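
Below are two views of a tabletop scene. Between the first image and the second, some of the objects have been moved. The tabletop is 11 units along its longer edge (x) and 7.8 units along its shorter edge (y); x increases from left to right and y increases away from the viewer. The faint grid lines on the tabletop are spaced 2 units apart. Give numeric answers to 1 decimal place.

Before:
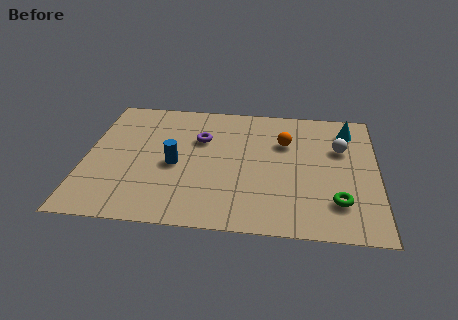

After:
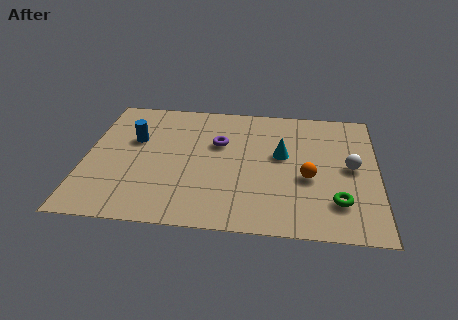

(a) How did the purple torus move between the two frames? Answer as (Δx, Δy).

(0.7, -0.2)

From the two frames, the purple torus sits at roughly (4.3, 5.2) before and (5.0, 5.0) after.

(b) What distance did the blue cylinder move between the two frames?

2.1

The blue cylinder moved from about (3.4, 3.5) to (1.8, 4.9), a distance of √(1.6² + 1.4²) ≈ 2.1.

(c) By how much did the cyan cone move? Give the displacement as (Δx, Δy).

(-2.5, -1.8)

From the two frames, the cyan cone sits at roughly (9.9, 6.3) before and (7.4, 4.5) after.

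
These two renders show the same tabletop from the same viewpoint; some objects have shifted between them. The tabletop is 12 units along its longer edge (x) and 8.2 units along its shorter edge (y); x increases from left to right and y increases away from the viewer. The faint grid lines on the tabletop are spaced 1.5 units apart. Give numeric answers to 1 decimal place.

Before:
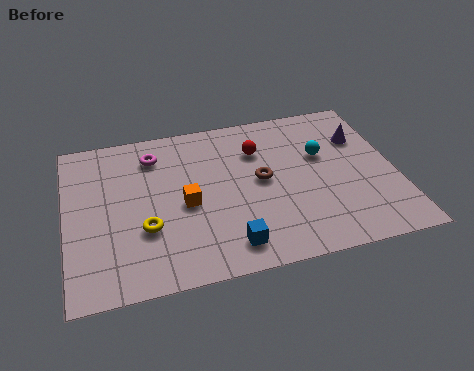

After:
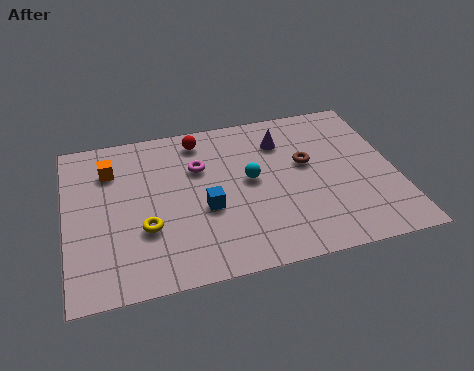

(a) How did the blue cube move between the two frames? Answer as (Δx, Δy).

(-0.7, 2.0)

The blue cube started near (5.7, 1.3) and ended near (5.0, 3.3).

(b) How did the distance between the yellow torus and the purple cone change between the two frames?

-2.4

They were about 8.6 units apart before and 6.2 after — 2.4 units closer together.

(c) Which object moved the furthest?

the orange cube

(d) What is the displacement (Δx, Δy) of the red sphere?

(-2.1, 1.1)

The red sphere was at about (7.1, 5.9) and moved to about (5.0, 7.0).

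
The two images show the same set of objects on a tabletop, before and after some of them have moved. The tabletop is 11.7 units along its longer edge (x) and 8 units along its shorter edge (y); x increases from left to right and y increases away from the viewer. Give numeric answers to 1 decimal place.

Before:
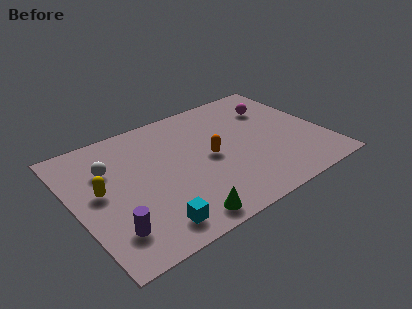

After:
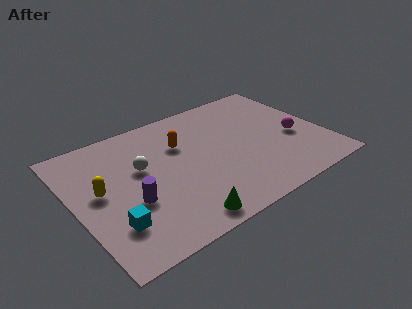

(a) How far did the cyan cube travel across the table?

1.8

The cyan cube was near (3.0, 1.2) before and (1.4, 2.1) after, so it travelled √(1.6² + 0.9²) ≈ 1.8 units.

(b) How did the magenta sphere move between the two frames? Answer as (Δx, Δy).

(0.5, -2.5)

The magenta sphere started near (9.8, 5.8) and ended near (10.3, 3.3).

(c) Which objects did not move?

the yellow capsule and the green cone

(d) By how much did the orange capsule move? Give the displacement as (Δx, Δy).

(-1.1, 1.5)

The orange capsule started near (6.3, 3.9) and ended near (5.2, 5.4).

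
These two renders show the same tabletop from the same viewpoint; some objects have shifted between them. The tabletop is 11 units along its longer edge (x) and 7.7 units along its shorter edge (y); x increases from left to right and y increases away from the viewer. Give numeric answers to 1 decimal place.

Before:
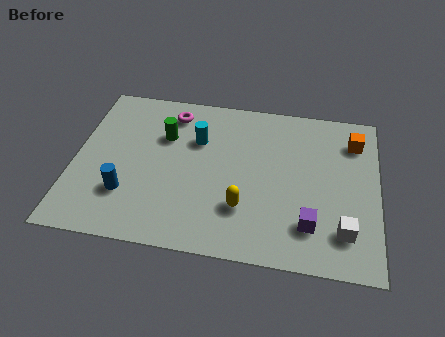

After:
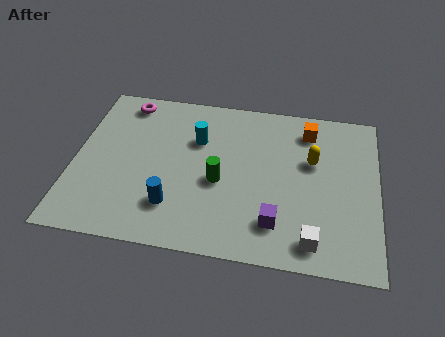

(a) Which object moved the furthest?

the yellow capsule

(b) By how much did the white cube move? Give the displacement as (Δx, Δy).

(-1.1, -0.6)

From the two frames, the white cube sits at roughly (9.8, 1.7) before and (8.7, 1.1) after.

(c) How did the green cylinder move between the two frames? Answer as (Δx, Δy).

(2.1, -1.9)

From the two frames, the green cylinder sits at roughly (3.2, 5.2) before and (5.3, 3.3) after.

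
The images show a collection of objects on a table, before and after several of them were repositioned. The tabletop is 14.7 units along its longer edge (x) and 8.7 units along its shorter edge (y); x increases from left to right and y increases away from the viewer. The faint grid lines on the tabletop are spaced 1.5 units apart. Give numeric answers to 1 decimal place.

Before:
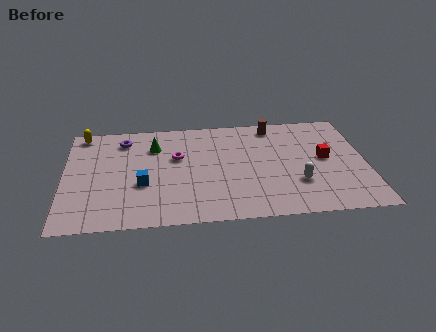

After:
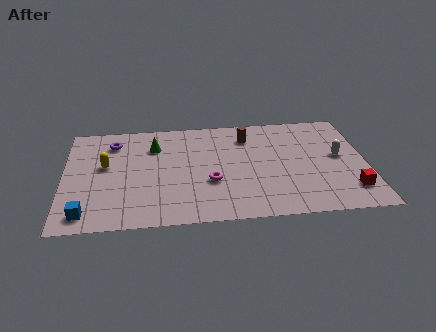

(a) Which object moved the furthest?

the blue cube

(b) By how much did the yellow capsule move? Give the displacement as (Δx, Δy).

(1.1, -2.8)

The yellow capsule started near (0.9, 7.8) and ended near (2.0, 5.0).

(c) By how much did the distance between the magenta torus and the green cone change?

+2.7

They were about 1.5 units apart before and 4.2 after — 2.7 units further apart.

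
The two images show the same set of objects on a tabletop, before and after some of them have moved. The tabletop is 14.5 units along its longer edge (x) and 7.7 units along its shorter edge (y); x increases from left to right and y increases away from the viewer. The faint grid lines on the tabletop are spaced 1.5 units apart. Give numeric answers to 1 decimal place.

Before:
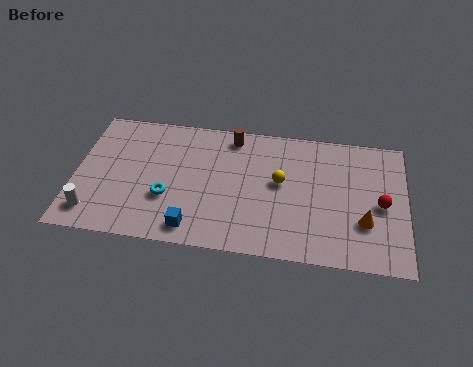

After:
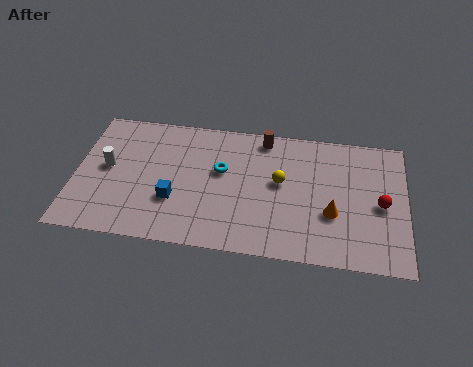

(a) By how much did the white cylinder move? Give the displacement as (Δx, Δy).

(0.5, 2.7)

The white cylinder was at about (0.9, 1.4) and moved to about (1.4, 4.1).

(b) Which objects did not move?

the red sphere and the yellow sphere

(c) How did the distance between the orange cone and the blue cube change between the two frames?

-0.6

They were about 7.5 units apart before and 6.9 after — 0.6 units closer together.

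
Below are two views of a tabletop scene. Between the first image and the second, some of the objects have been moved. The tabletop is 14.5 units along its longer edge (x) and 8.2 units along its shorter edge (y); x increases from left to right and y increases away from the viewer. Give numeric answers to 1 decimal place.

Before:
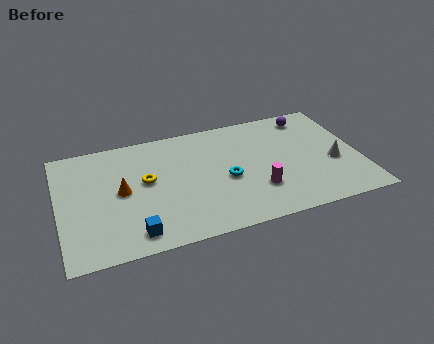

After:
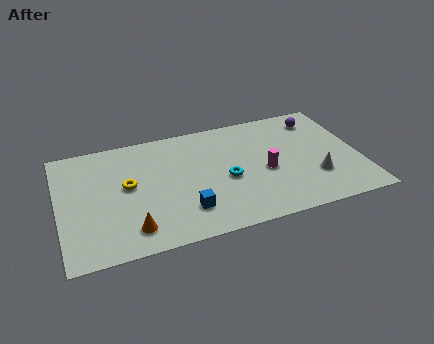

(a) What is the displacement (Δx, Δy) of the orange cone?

(0.3, -2.7)

The orange cone was at about (3.0, 4.2) and moved to about (3.3, 1.5).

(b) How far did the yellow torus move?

0.9

The yellow torus was near (4.2, 4.6) before and (3.3, 4.5) after, so it travelled √(0.9² + 0.1²) ≈ 0.9 units.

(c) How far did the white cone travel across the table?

1.3

The white cone was near (13.2, 3.3) before and (12.2, 2.5) after, so it travelled √(1.0² + 0.8²) ≈ 1.3 units.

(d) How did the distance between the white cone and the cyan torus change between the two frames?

-0.9

The distance was about 5.2 in the first image and 4.3 in the second, so they moved 0.9 units closer together.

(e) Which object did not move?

the cyan torus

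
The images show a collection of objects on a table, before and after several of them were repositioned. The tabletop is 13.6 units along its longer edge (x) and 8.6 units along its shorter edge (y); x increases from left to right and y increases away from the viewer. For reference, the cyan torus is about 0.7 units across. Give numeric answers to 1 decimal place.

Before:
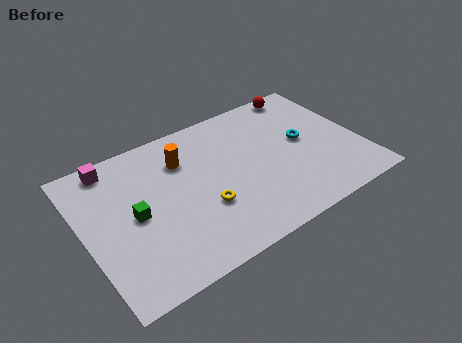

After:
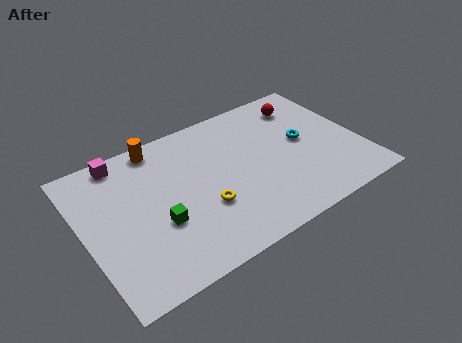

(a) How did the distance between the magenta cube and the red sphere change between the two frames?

-0.7

They were about 9.8 units apart before and 9.1 after — 0.7 units closer together.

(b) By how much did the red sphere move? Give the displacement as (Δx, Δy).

(-0.2, -0.9)

From the two frames, the red sphere sits at roughly (11.6, 7.8) before and (11.4, 6.9) after.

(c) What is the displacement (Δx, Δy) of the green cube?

(1.0, -1.0)

The green cube started near (2.4, 4.2) and ended near (3.4, 3.2).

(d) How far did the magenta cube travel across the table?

0.5

From (1.8, 7.6) to (2.3, 7.7), the magenta cube covered √(0.5² + 0.1²) ≈ 0.5 units.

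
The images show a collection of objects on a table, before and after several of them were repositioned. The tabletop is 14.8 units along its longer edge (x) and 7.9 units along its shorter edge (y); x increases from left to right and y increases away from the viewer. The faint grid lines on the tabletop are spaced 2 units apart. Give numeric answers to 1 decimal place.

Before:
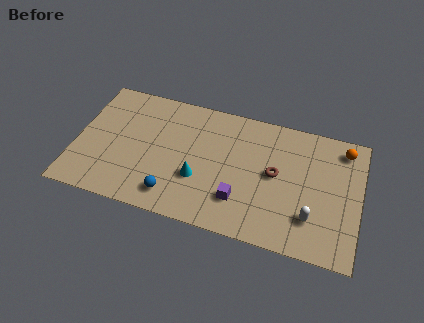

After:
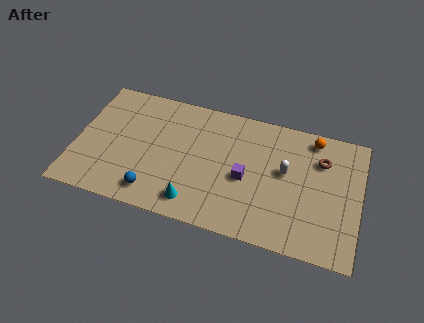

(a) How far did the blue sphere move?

1.0

The blue sphere moved from about (5.3, 1.4) to (4.3, 1.3), a distance of √(1.0² + 0.1²) ≈ 1.0.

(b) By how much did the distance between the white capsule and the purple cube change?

-1.5

Before: roughly 3.7 units apart; after: 2.2. That's 1.5 units closer together.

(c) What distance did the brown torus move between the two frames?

2.7

The brown torus was near (10.4, 4.2) before and (12.7, 5.7) after, so it travelled √(2.3² + 1.5²) ≈ 2.7 units.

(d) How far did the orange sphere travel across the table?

1.6

From (13.8, 6.7) to (12.2, 6.9), the orange sphere covered √(1.6² + 0.2²) ≈ 1.6 units.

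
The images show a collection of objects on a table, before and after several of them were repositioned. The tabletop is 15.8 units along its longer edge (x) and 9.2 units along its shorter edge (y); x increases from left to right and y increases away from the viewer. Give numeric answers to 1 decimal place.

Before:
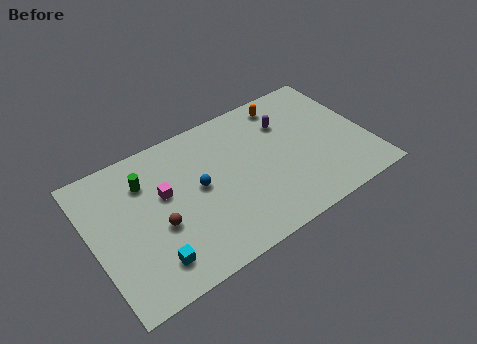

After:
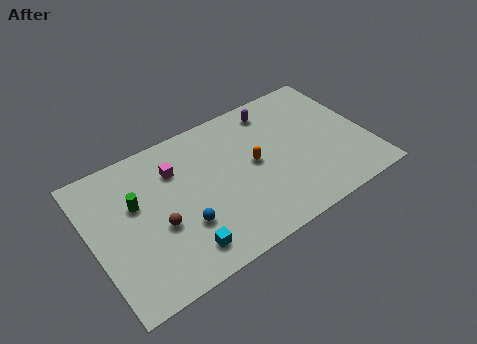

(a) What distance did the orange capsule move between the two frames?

3.9

The orange capsule was near (11.7, 7.9) before and (9.3, 4.8) after, so it travelled √(2.4² + 3.1²) ≈ 3.9 units.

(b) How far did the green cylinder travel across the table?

1.3

From (3.3, 6.8) to (2.6, 5.7), the green cylinder covered √(0.7² + 1.1²) ≈ 1.3 units.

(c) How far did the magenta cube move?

1.4

The magenta cube moved from about (4.2, 5.5) to (5.0, 6.7), a distance of √(0.8² + 1.2²) ≈ 1.4.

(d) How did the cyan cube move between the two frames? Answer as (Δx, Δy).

(1.7, -0.2)

The cyan cube was at about (2.9, 1.8) and moved to about (4.6, 1.6).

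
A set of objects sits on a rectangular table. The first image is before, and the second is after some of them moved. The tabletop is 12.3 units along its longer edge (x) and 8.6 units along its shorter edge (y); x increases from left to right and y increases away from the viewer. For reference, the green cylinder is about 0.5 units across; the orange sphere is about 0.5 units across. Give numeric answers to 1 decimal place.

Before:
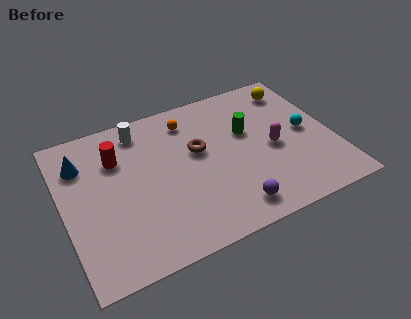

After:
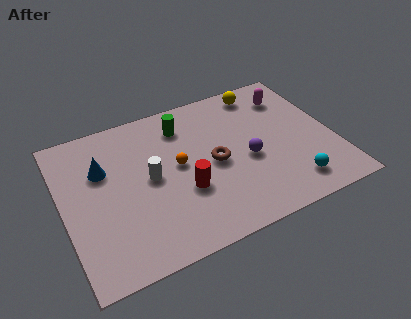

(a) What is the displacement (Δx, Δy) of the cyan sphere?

(-1.1, -2.8)

The cyan sphere was at about (11.1, 4.3) and moved to about (10.0, 1.5).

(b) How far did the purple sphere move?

2.6

The purple sphere was near (7.2, 1.3) before and (8.3, 3.7) after, so it travelled √(1.1² + 2.4²) ≈ 2.6 units.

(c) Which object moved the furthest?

the red cylinder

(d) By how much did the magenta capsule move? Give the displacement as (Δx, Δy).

(1.2, 2.8)

The magenta capsule started near (9.5, 3.9) and ended near (10.7, 6.7).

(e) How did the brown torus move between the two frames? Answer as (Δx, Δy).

(0.6, -1.0)

The brown torus was at about (6.2, 5.1) and moved to about (6.8, 4.1).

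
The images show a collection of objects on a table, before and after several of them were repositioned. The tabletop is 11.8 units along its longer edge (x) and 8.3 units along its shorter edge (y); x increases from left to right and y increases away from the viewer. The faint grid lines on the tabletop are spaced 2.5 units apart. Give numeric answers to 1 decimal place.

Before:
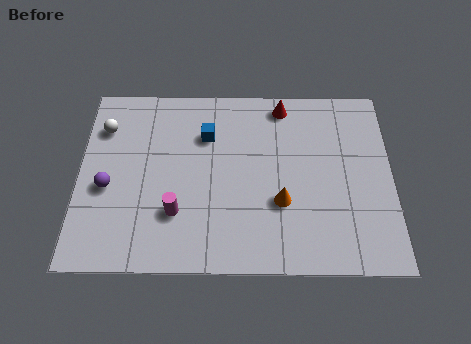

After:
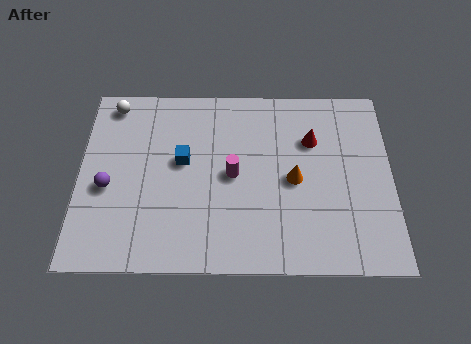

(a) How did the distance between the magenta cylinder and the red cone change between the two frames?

-2.9

They were about 6.3 units apart before and 3.4 after — 2.9 units closer together.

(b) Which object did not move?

the purple sphere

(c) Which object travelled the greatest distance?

the magenta cylinder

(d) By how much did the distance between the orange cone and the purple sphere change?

+0.5

They were about 6.5 units apart before and 7.0 after — 0.5 units further apart.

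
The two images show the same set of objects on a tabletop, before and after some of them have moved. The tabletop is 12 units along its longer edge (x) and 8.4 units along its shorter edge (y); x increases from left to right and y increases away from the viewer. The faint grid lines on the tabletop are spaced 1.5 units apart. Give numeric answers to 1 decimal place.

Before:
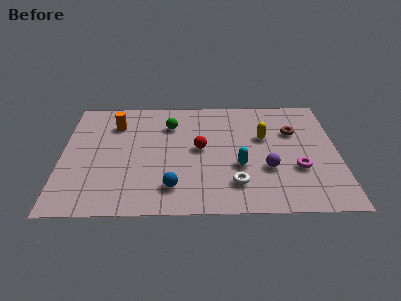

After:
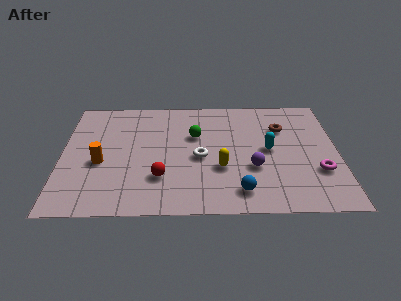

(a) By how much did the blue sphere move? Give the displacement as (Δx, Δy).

(2.9, -0.3)

The blue sphere was at about (4.8, 1.7) and moved to about (7.7, 1.4).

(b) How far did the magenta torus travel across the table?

0.9

The magenta torus was near (10.2, 2.9) before and (11.1, 2.7) after, so it travelled √(0.9² + 0.2²) ≈ 0.9 units.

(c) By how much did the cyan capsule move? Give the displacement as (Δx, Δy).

(1.3, 1.2)

From the two frames, the cyan capsule sits at roughly (7.7, 3.1) before and (9.0, 4.3) after.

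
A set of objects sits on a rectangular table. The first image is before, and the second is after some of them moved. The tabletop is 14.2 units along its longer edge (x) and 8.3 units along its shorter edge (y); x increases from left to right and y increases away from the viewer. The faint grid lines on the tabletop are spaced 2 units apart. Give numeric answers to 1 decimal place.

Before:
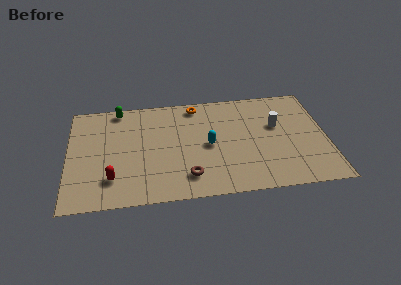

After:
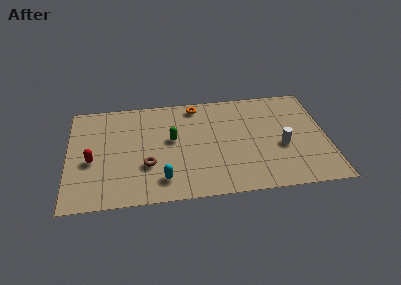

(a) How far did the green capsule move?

4.0

The green capsule moved from about (2.8, 7.5) to (5.7, 4.7), a distance of √(2.9² + 2.8²) ≈ 4.0.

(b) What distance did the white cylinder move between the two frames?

1.7

From (11.5, 5.1) to (11.7, 3.4), the white cylinder covered √(0.2² + 1.7²) ≈ 1.7 units.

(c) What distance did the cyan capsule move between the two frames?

3.5

The cyan capsule moved from about (7.7, 4.0) to (5.1, 1.6), a distance of √(2.6² + 2.4²) ≈ 3.5.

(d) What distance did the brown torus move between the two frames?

2.5

From (6.5, 1.7) to (4.3, 2.8), the brown torus covered √(2.2² + 1.1²) ≈ 2.5 units.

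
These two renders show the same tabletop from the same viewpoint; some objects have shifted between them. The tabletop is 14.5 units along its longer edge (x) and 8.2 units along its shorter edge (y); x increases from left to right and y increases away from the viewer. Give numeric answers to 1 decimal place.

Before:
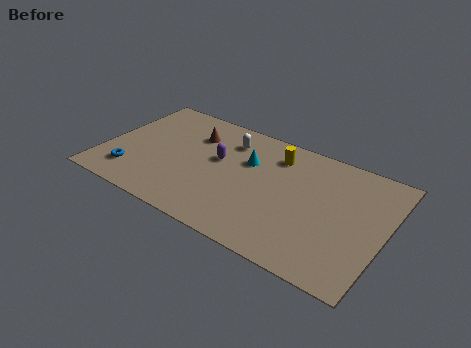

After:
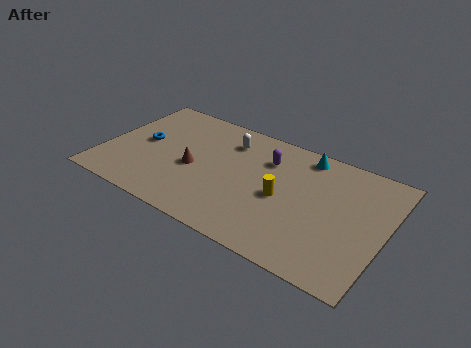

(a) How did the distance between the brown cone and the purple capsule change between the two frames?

+2.3

They were about 1.9 units apart before and 4.2 after — 2.3 units further apart.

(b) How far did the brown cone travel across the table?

2.4

The brown cone was near (4.3, 6.0) before and (4.7, 3.6) after, so it travelled √(0.4² + 2.4²) ≈ 2.4 units.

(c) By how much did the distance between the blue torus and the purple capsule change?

+1.4

Before: roughly 5.1 units apart; after: 6.5. That's 1.4 units further apart.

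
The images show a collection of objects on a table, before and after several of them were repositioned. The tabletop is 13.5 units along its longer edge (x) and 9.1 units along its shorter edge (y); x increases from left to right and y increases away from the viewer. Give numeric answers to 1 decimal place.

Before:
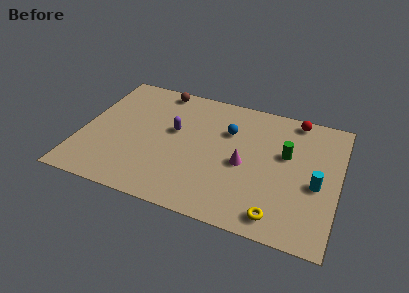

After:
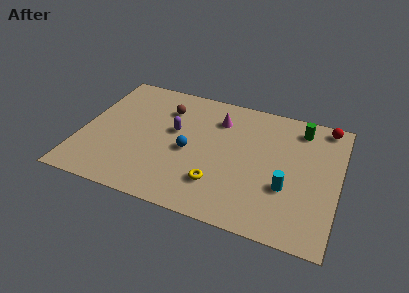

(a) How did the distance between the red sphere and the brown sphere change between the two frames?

+1.2

They were about 7.3 units apart before and 8.5 after — 1.2 units further apart.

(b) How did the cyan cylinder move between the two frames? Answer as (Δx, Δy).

(-1.5, -0.7)

The cyan cylinder was at about (12.4, 3.9) and moved to about (10.9, 3.2).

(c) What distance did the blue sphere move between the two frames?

2.8

The blue sphere moved from about (7.6, 6.2) to (5.7, 4.1), a distance of √(1.9² + 2.1²) ≈ 2.8.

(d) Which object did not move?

the purple capsule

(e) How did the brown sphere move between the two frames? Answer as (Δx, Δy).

(0.5, -1.4)

The brown sphere was at about (3.7, 8.2) and moved to about (4.2, 6.8).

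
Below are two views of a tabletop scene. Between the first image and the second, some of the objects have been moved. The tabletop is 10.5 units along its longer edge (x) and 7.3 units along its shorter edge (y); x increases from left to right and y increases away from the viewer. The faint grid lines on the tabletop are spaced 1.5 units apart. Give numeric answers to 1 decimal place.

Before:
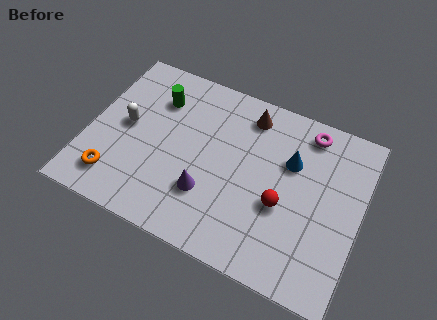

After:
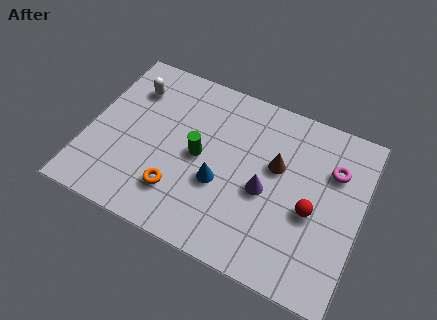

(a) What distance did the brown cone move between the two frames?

2.1

The brown cone was near (5.9, 6.1) before and (7.2, 4.4) after, so it travelled √(1.3² + 1.7²) ≈ 2.1 units.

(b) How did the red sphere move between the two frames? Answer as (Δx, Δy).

(1.1, 0.2)

The red sphere was at about (7.6, 2.9) and moved to about (8.7, 3.1).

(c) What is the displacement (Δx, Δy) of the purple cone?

(2.1, 1.0)

The purple cone was at about (4.8, 2.2) and moved to about (6.9, 3.2).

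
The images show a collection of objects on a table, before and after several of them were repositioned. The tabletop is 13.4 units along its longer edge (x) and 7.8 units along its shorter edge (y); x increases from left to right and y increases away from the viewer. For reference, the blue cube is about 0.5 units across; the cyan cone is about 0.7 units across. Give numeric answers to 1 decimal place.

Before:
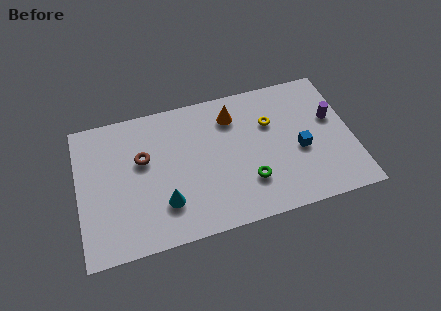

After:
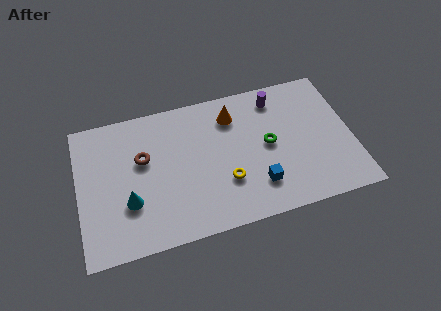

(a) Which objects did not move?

the orange cone and the brown torus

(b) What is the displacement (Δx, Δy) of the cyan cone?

(-1.7, 0.5)

The cyan cone started near (4.1, 2.1) and ended near (2.4, 2.6).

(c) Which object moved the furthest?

the yellow torus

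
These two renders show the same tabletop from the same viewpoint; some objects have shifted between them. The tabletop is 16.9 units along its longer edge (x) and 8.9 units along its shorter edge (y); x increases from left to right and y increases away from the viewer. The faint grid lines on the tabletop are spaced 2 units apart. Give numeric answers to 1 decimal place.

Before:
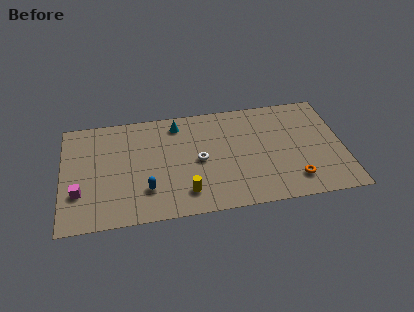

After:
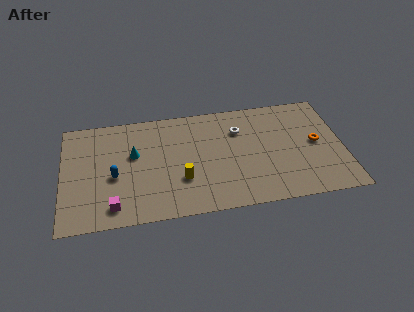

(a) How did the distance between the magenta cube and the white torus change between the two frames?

+1.8

The distance was about 7.4 in the first image and 9.2 in the second, so they moved 1.8 units further apart.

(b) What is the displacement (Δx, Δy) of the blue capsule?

(-1.9, 1.4)

From the two frames, the blue capsule sits at roughly (5.0, 2.4) before and (3.1, 3.8) after.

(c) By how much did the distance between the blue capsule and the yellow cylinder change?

+1.7

Before: roughly 2.4 units apart; after: 4.1. That's 1.7 units further apart.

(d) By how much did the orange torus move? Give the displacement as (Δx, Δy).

(1.5, 2.8)

From the two frames, the orange torus sits at roughly (13.8, 1.8) before and (15.3, 4.6) after.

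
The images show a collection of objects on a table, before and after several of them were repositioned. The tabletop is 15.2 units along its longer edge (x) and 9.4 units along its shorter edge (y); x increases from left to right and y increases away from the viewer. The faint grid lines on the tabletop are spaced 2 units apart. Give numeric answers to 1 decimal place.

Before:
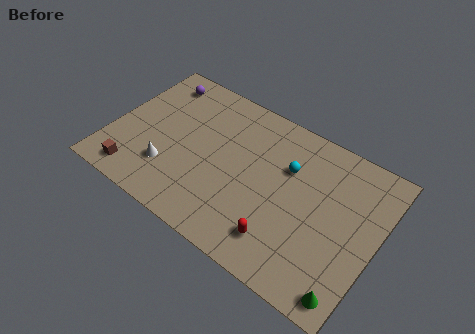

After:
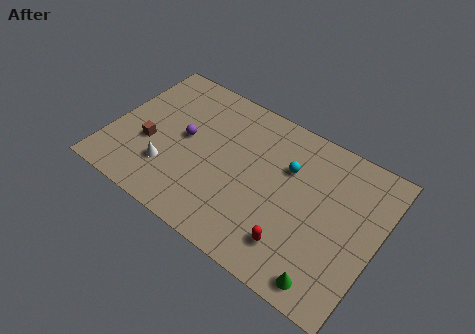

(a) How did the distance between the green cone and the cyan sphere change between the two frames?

-0.7

Before: roughly 6.8 units apart; after: 6.1. That's 0.7 units closer together.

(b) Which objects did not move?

the cyan sphere and the white cone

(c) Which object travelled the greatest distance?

the purple sphere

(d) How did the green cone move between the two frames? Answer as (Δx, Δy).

(-1.2, 0.0)

The green cone started near (14.3, 1.1) and ended near (13.1, 1.1).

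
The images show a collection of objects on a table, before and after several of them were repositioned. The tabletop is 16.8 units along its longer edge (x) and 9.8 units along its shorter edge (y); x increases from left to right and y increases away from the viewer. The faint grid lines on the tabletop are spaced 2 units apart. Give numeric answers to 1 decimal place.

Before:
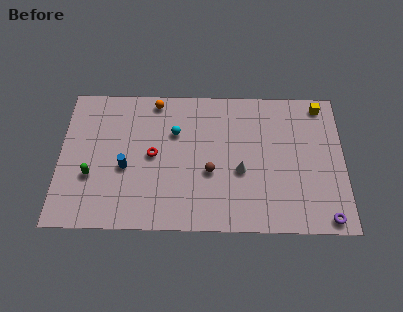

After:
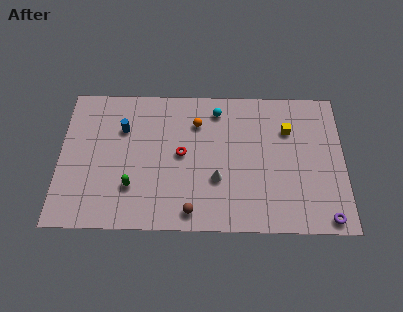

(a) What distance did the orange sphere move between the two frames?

2.9

The orange sphere moved from about (5.6, 8.8) to (8.1, 7.3), a distance of √(2.5² + 1.5²) ≈ 2.9.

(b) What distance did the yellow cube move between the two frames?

2.7

The yellow cube moved from about (15.5, 8.7) to (13.5, 6.9), a distance of √(2.0² + 1.8²) ≈ 2.7.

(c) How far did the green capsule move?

2.5

The green capsule was near (1.9, 3.5) before and (4.3, 2.8) after, so it travelled √(2.4² + 0.7²) ≈ 2.5 units.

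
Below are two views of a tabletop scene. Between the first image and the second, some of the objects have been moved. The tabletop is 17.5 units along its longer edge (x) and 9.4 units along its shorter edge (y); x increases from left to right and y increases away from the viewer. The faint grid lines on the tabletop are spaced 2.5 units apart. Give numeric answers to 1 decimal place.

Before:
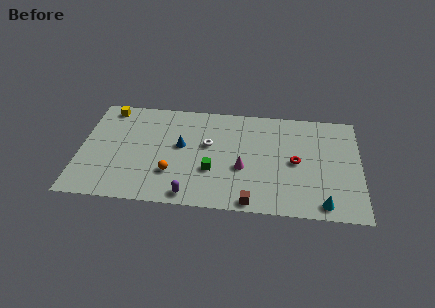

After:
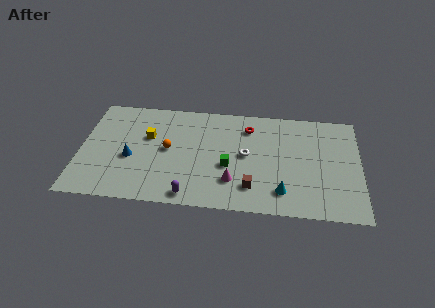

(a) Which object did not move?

the purple capsule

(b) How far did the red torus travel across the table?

4.1

The red torus was near (13.5, 4.6) before and (10.5, 7.4) after, so it travelled √(3.0² + 2.8²) ≈ 4.1 units.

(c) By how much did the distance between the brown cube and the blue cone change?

+1.4

The distance was about 6.4 in the first image and 7.8 in the second, so they moved 1.4 units further apart.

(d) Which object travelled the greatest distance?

the red torus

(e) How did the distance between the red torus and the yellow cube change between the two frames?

-6.0

They were about 12.5 units apart before and 6.5 after — 6.0 units closer together.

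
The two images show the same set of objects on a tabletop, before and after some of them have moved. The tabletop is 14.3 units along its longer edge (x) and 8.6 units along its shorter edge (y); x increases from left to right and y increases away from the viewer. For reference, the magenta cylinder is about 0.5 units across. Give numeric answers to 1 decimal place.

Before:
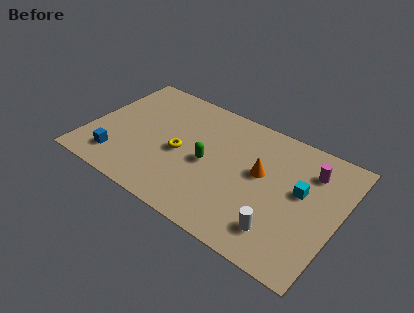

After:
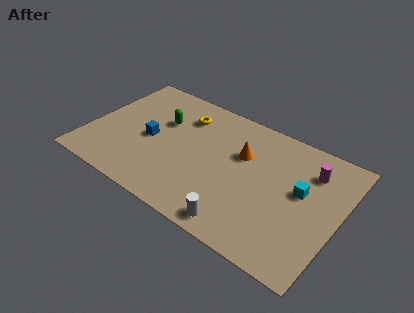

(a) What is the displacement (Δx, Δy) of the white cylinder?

(-2.1, -0.8)

The white cylinder was at about (11.4, 1.8) and moved to about (9.3, 1.0).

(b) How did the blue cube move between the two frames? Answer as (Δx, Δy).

(1.5, 2.3)

The blue cube started near (2.0, 1.7) and ended near (3.5, 4.0).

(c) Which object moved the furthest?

the green capsule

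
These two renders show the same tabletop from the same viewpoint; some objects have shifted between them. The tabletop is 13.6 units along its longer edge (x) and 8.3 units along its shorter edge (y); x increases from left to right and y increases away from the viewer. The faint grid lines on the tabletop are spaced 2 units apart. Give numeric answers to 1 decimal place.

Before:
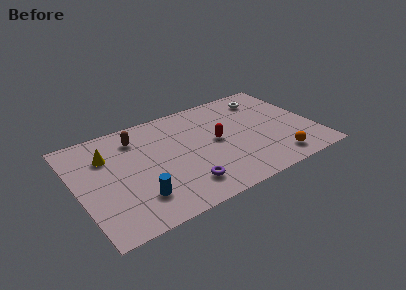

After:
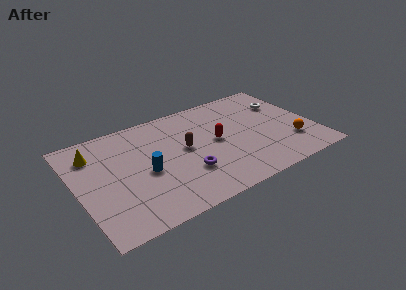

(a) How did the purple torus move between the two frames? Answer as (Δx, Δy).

(0.3, 0.9)

From the two frames, the purple torus sits at roughly (5.7, 1.7) before and (6.0, 2.6) after.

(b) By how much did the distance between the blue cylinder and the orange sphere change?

+0.5

The distance was about 7.9 in the first image and 8.4 in the second, so they moved 0.5 units further apart.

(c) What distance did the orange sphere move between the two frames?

1.5

The orange sphere was near (11.0, 1.3) before and (12.1, 2.3) after, so it travelled √(1.1² + 1.0²) ≈ 1.5 units.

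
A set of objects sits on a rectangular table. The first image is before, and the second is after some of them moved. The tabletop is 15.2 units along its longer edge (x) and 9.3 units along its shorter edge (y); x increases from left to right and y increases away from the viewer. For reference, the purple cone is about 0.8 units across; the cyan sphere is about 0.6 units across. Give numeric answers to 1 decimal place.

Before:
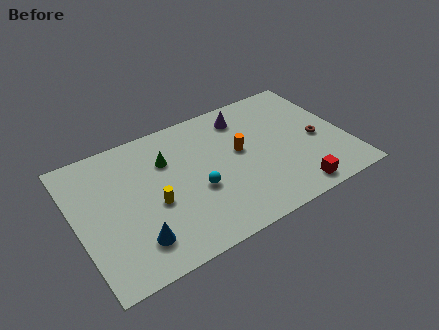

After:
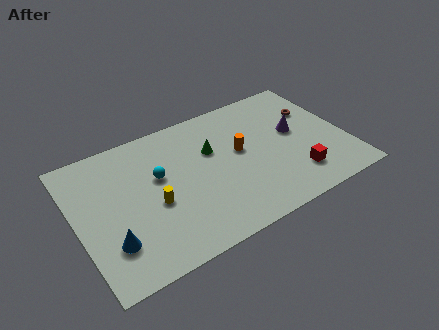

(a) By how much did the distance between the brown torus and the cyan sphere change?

+2.1

They were about 7.0 units apart before and 9.1 after — 2.1 units further apart.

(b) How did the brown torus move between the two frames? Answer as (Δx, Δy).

(0.2, 2.2)

From the two frames, the brown torus sits at roughly (13.6, 4.1) before and (13.8, 6.3) after.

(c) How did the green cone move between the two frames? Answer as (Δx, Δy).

(2.5, -0.5)

The green cone started near (5.3, 6.5) and ended near (7.8, 6.0).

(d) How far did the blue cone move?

1.4

The blue cone moved from about (2.9, 2.0) to (1.6, 2.5), a distance of √(1.3² + 0.5²) ≈ 1.4.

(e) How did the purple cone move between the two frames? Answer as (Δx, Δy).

(2.6, -2.4)

The purple cone started near (9.9, 7.6) and ended near (12.5, 5.2).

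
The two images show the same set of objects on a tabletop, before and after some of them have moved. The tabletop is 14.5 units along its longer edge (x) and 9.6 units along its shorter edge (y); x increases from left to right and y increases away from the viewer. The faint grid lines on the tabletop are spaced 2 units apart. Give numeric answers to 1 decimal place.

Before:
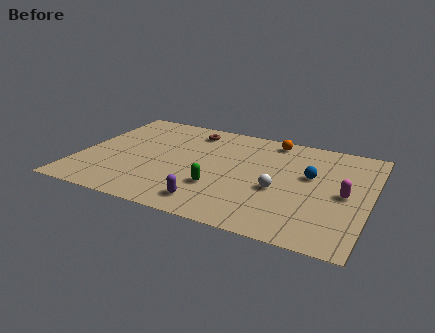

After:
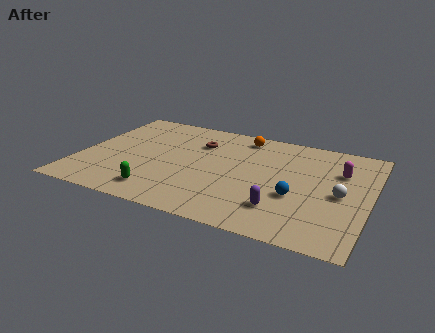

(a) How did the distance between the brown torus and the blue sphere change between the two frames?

-0.5

They were about 6.7 units apart before and 6.2 after — 0.5 units closer together.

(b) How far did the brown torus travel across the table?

1.2

The brown torus moved from about (5.2, 8.0) to (5.7, 6.9), a distance of √(0.5² + 1.1²) ≈ 1.2.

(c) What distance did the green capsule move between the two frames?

3.1

The green capsule was near (7.2, 3.0) before and (4.4, 1.6) after, so it travelled √(2.8² + 1.4²) ≈ 3.1 units.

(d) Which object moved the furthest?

the purple capsule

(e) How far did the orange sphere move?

1.5

From (9.3, 8.5) to (7.8, 8.3), the orange sphere covered √(1.5² + 0.2²) ≈ 1.5 units.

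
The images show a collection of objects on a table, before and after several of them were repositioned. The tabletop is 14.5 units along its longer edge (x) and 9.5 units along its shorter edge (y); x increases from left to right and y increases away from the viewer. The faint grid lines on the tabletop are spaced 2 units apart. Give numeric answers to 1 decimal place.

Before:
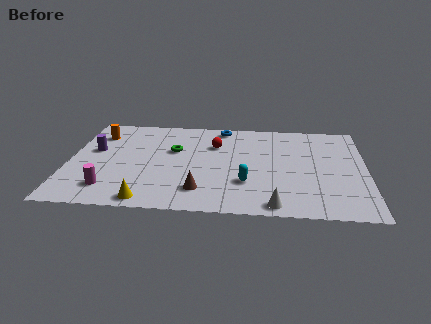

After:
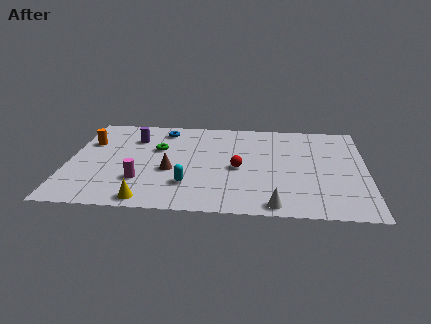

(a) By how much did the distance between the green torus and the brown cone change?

-1.8

Before: roughly 4.1 units apart; after: 2.3. That's 1.8 units closer together.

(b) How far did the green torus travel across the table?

0.8

The green torus moved from about (5.1, 5.9) to (4.3, 6.0), a distance of √(0.8² + 0.1²) ≈ 0.8.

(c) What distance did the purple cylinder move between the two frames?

2.4

The purple cylinder was near (1.2, 5.6) before and (3.1, 7.0) after, so it travelled √(1.9² + 1.4²) ≈ 2.4 units.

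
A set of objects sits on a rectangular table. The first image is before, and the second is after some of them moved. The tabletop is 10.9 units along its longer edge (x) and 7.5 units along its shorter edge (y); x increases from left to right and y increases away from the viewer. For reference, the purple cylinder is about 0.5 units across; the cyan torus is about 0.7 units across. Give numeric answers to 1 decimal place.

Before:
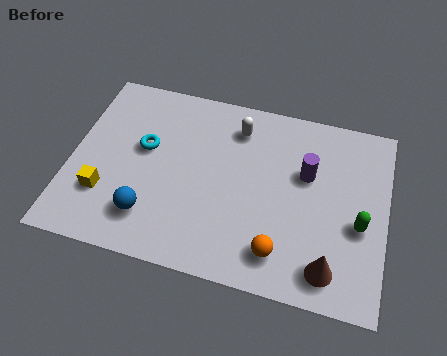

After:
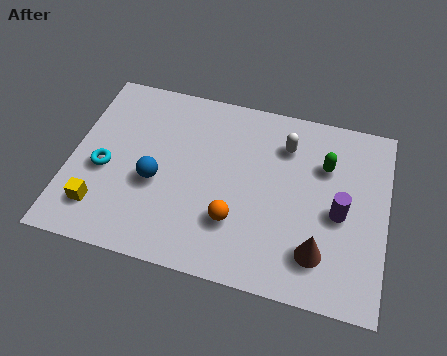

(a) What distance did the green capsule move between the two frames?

2.5

The green capsule moved from about (10.0, 3.1) to (8.7, 5.2), a distance of √(1.3² + 2.1²) ≈ 2.5.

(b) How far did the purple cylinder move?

1.8

The purple cylinder was near (8.1, 4.7) before and (9.3, 3.4) after, so it travelled √(1.2² + 1.3²) ≈ 1.8 units.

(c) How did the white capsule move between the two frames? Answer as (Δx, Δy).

(1.7, -0.3)

From the two frames, the white capsule sits at roughly (5.6, 6.0) before and (7.3, 5.7) after.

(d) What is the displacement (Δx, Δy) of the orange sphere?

(-1.6, 0.8)

From the two frames, the orange sphere sits at roughly (7.4, 1.4) before and (5.8, 2.2) after.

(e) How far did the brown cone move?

0.6

The brown cone moved from about (9.1, 1.2) to (8.7, 1.7), a distance of √(0.4² + 0.5²) ≈ 0.6.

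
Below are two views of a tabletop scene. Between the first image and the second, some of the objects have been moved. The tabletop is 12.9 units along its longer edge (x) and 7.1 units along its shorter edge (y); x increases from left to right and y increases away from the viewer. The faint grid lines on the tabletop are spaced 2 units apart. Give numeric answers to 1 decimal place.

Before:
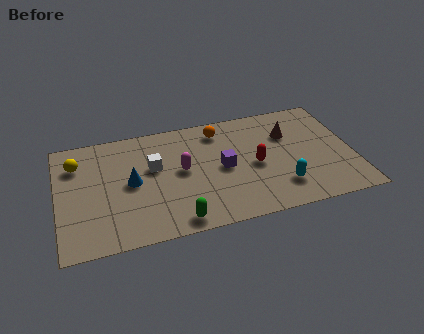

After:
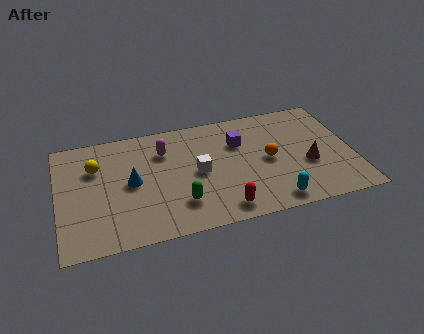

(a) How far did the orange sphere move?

3.1

The orange sphere was near (7.2, 5.9) before and (9.2, 3.5) after, so it travelled √(2.0² + 2.4²) ≈ 3.1 units.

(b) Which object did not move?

the blue cone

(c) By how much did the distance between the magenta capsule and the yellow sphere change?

-1.7

The distance was about 4.7 in the first image and 3.0 in the second, so they moved 1.7 units closer together.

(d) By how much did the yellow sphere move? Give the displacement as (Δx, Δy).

(0.8, -0.4)

The yellow sphere was at about (0.9, 5.3) and moved to about (1.7, 4.9).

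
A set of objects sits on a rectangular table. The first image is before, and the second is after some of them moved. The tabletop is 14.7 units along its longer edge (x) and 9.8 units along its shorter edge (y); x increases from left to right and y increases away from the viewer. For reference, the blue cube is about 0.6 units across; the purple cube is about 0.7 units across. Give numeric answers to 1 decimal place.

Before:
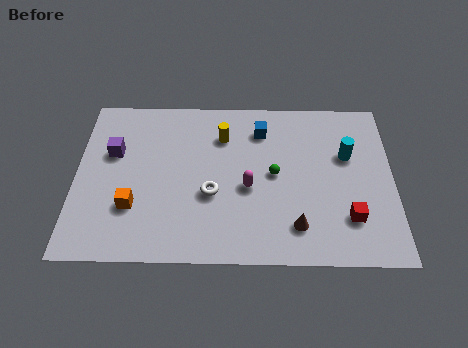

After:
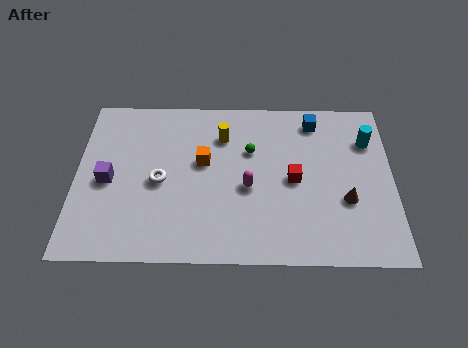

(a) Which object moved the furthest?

the orange cube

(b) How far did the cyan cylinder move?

1.3

The cyan cylinder was near (12.6, 6.2) before and (13.6, 7.1) after, so it travelled √(1.0² + 0.9²) ≈ 1.3 units.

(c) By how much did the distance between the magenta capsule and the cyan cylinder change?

+1.3

Before: roughly 5.0 units apart; after: 6.3. That's 1.3 units further apart.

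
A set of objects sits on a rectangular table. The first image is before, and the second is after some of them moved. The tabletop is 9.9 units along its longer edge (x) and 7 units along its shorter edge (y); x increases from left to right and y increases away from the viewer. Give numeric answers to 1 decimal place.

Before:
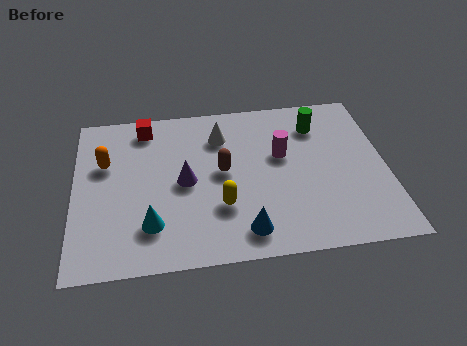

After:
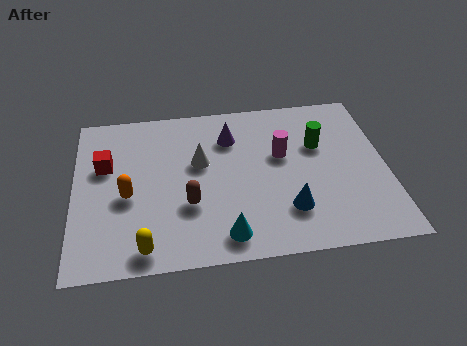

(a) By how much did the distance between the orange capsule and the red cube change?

-0.4

They were about 2.0 units apart before and 1.6 after — 0.4 units closer together.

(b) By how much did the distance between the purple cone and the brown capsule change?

+1.9

They were about 1.2 units apart before and 3.1 after — 1.9 units further apart.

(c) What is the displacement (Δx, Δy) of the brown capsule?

(-1.1, -1.3)

From the two frames, the brown capsule sits at roughly (4.7, 3.7) before and (3.6, 2.4) after.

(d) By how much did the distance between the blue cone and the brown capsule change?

+0.5

They were about 2.7 units apart before and 3.2 after — 0.5 units further apart.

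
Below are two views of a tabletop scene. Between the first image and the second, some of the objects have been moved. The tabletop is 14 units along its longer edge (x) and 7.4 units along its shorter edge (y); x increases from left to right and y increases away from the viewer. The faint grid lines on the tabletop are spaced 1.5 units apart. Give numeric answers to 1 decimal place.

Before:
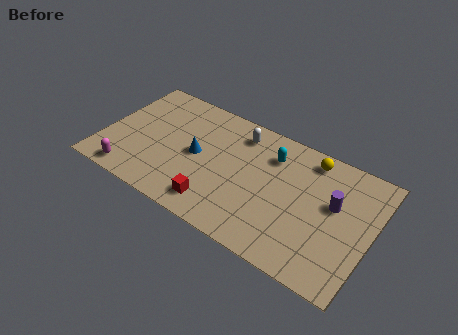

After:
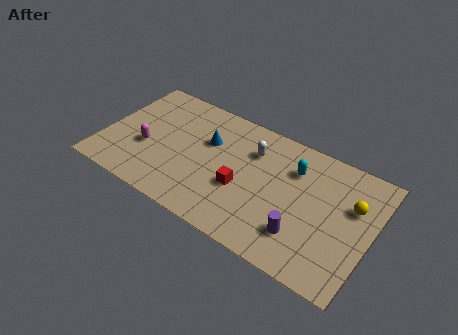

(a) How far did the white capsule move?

1.1

The white capsule moved from about (6.8, 6.1) to (7.6, 5.4), a distance of √(0.8² + 0.7²) ≈ 1.1.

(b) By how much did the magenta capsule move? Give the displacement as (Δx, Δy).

(0.5, 2.0)

From the two frames, the magenta capsule sits at roughly (1.8, 0.9) before and (2.3, 2.9) after.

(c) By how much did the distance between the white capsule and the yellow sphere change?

+1.6

The distance was about 3.7 in the first image and 5.3 in the second, so they moved 1.6 units further apart.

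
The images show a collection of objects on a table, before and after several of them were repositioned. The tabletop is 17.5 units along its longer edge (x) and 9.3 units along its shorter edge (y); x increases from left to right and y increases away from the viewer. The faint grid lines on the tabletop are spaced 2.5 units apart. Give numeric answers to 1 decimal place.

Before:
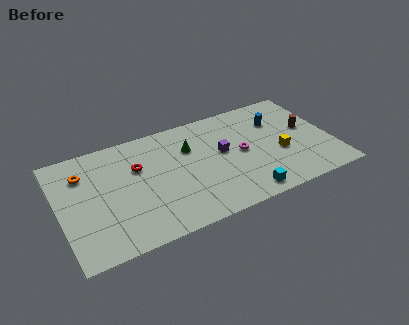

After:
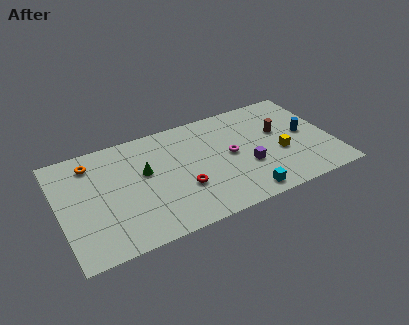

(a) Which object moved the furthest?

the red torus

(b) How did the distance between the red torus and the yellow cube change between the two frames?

-2.9

They were about 9.3 units apart before and 6.4 after — 2.9 units closer together.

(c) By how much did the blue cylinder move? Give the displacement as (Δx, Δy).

(1.6, -1.8)

The blue cylinder started near (14.3, 6.6) and ended near (15.9, 4.8).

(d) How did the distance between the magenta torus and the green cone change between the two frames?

+1.9

The distance was about 3.6 in the first image and 5.5 in the second, so they moved 1.9 units further apart.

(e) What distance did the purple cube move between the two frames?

2.3

From (10.5, 5.2) to (11.9, 3.4), the purple cube covered √(1.4² + 1.8²) ≈ 2.3 units.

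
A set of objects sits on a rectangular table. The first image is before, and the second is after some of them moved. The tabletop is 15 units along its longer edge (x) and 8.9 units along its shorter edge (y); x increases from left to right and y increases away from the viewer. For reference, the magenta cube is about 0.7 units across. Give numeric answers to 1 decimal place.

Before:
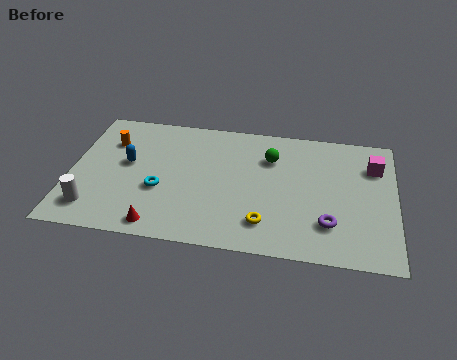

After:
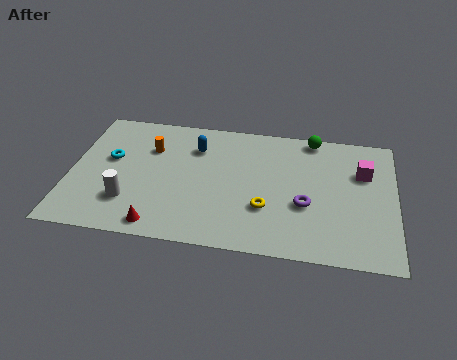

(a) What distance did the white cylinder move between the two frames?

1.7

The white cylinder moved from about (1.2, 1.7) to (2.8, 2.4), a distance of √(1.6² + 0.7²) ≈ 1.7.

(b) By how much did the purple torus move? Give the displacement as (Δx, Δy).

(-1.1, 1.1)

The purple torus was at about (12.0, 2.3) and moved to about (10.9, 3.4).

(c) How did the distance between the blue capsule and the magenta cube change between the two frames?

-3.7

Before: roughly 11.5 units apart; after: 7.8. That's 3.7 units closer together.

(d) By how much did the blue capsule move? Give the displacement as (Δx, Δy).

(3.1, 1.6)

From the two frames, the blue capsule sits at roughly (2.6, 5.0) before and (5.7, 6.6) after.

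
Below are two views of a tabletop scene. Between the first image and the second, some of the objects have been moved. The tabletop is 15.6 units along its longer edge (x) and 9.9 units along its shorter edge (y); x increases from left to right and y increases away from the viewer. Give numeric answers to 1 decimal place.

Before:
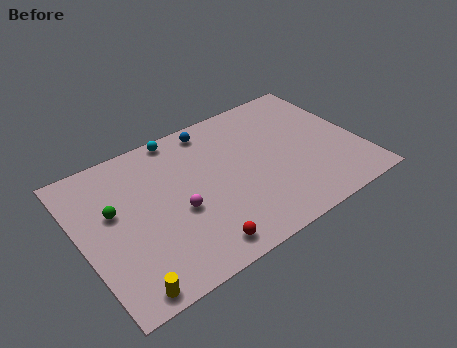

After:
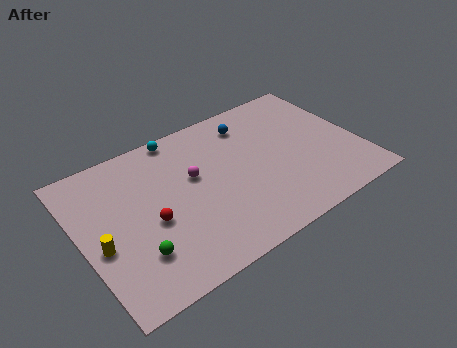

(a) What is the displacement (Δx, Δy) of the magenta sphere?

(1.2, 1.8)

From the two frames, the magenta sphere sits at roughly (5.2, 4.1) before and (6.4, 5.9) after.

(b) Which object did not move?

the cyan sphere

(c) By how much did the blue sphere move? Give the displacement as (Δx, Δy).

(2.1, -0.7)

The blue sphere was at about (7.9, 8.7) and moved to about (10.0, 8.0).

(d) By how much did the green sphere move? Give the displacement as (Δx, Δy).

(0.7, -3.3)

From the two frames, the green sphere sits at roughly (1.9, 5.9) before and (2.6, 2.6) after.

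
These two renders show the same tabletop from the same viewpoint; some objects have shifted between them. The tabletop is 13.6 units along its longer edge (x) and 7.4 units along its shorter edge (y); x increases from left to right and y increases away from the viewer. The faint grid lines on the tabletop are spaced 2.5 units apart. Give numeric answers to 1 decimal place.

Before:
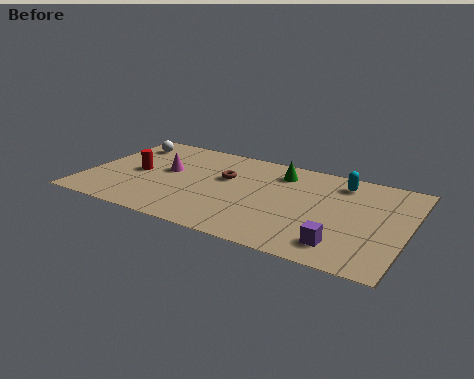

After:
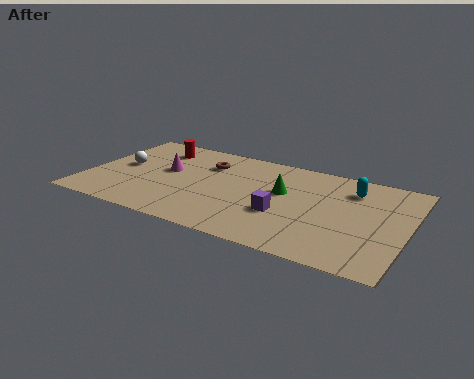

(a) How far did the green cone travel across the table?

1.5

The green cone moved from about (8.0, 5.9) to (8.3, 4.4), a distance of √(0.3² + 1.5²) ≈ 1.5.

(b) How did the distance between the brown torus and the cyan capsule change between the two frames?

+1.2

They were about 5.0 units apart before and 6.2 after — 1.2 units further apart.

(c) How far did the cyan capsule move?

0.6

The cyan capsule moved from about (10.6, 6.1) to (11.1, 5.7), a distance of √(0.5² + 0.4²) ≈ 0.6.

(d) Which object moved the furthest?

the purple cube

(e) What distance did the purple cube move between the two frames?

2.9

The purple cube was near (11.1, 1.4) before and (8.5, 2.7) after, so it travelled √(2.6² + 1.3²) ≈ 2.9 units.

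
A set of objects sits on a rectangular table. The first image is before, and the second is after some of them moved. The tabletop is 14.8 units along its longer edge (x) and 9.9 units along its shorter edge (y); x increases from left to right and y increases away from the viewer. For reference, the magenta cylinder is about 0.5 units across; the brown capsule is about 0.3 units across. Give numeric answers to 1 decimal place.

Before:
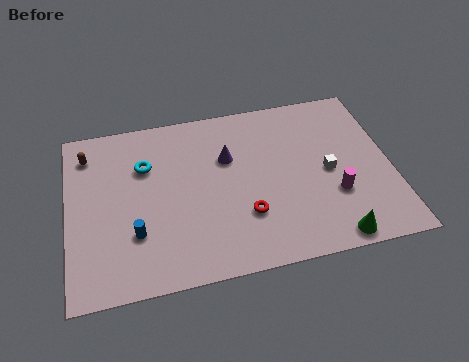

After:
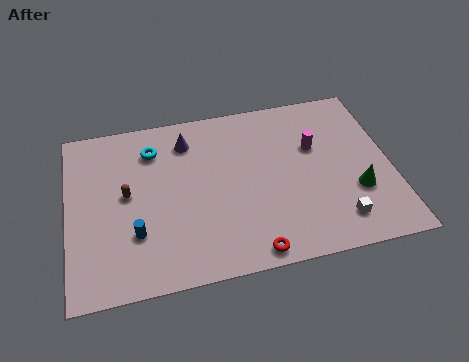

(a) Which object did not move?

the blue cylinder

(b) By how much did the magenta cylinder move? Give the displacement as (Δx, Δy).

(-0.7, 3.0)

From the two frames, the magenta cylinder sits at roughly (12.1, 3.3) before and (11.4, 6.3) after.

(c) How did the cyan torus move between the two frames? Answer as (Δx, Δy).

(0.4, 0.9)

The cyan torus was at about (3.6, 6.8) and moved to about (4.0, 7.7).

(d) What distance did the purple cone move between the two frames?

2.3

From (7.4, 6.5) to (5.6, 7.9), the purple cone covered √(1.8² + 1.4²) ≈ 2.3 units.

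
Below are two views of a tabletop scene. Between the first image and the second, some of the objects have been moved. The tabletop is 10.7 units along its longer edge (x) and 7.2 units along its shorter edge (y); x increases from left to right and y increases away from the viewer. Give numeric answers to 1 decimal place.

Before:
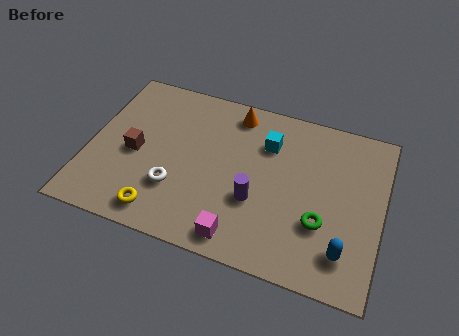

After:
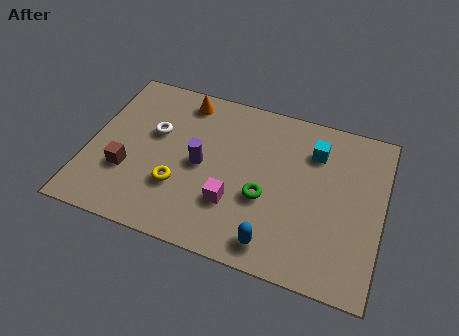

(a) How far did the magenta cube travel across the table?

1.4

From (5.8, 0.9) to (5.4, 2.2), the magenta cube covered √(0.4² + 1.3²) ≈ 1.4 units.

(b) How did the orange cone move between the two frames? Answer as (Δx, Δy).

(-1.9, 0.0)

The orange cone was at about (5.1, 6.2) and moved to about (3.2, 6.2).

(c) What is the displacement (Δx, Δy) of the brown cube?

(-0.2, -0.9)

The brown cube started near (1.7, 3.3) and ended near (1.5, 2.4).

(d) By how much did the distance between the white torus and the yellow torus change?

+1.1

The distance was about 1.3 in the first image and 2.4 in the second, so they moved 1.1 units further apart.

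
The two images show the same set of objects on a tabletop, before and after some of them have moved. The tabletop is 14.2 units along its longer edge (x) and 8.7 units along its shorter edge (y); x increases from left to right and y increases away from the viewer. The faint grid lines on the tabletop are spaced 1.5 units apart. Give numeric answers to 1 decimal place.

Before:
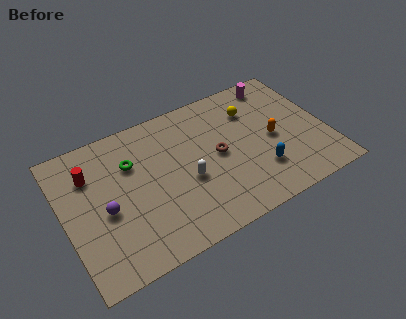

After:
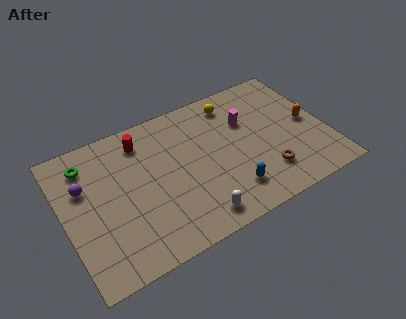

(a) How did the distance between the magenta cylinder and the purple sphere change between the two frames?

-1.8

They were about 10.7 units apart before and 8.9 after — 1.8 units closer together.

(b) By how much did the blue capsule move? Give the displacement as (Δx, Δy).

(-1.7, -0.5)

The blue capsule started near (10.3, 2.4) and ended near (8.6, 1.9).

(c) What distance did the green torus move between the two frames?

2.5

The green torus moved from about (3.8, 6.0) to (1.5, 7.0), a distance of √(2.3² + 1.0²) ≈ 2.5.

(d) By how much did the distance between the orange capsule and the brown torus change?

+0.5

Before: roughly 3.0 units apart; after: 3.5. That's 0.5 units further apart.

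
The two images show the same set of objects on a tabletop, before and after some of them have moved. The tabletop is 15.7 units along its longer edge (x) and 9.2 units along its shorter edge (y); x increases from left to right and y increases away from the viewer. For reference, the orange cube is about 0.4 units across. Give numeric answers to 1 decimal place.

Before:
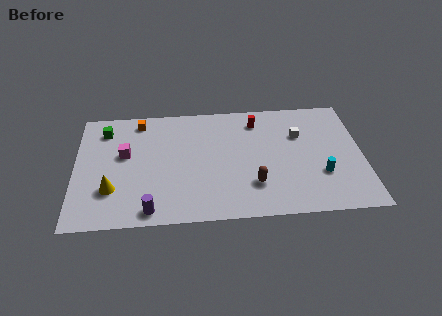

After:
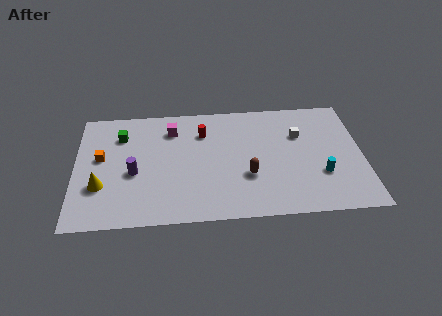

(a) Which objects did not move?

the cyan cylinder and the white cube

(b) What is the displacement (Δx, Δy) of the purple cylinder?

(-0.9, 2.9)

The purple cylinder started near (4.1, 1.0) and ended near (3.2, 3.9).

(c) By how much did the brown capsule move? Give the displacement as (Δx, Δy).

(-0.3, 0.7)

The brown capsule was at about (9.7, 2.5) and moved to about (9.4, 3.2).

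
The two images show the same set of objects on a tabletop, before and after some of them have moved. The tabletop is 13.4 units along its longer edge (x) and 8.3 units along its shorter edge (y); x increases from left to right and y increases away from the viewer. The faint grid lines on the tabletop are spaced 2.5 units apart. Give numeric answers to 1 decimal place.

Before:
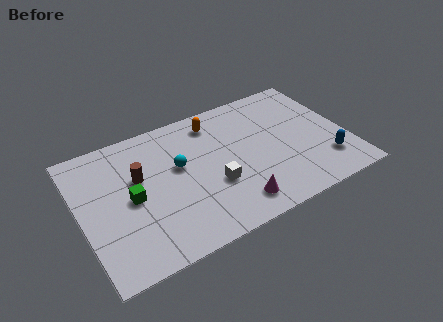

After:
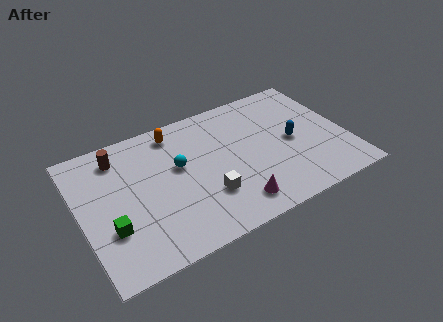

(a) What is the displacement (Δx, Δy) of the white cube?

(-0.4, -0.5)

The white cube started near (6.5, 3.0) and ended near (6.1, 2.5).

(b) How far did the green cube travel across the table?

1.8

From (2.5, 4.0) to (1.3, 2.7), the green cube covered √(1.2² + 1.3²) ≈ 1.8 units.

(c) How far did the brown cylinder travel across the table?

1.9

From (3.0, 5.1) to (2.2, 6.8), the brown cylinder covered √(0.8² + 1.7²) ≈ 1.9 units.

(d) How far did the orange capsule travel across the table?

2.0

From (7.1, 6.9) to (5.1, 7.1), the orange capsule covered √(2.0² + 0.2²) ≈ 2.0 units.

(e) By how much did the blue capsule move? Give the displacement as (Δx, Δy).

(-1.4, 2.0)

The blue capsule started near (12.1, 2.0) and ended near (10.7, 4.0).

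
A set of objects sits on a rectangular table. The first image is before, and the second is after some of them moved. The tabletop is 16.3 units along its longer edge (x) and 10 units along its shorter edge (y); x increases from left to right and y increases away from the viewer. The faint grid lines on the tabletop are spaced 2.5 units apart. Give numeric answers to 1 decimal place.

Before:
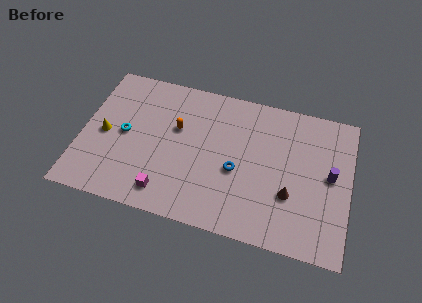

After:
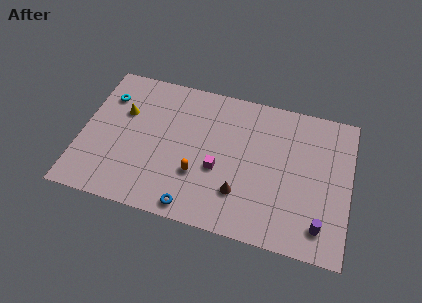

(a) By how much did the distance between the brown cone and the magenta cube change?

-5.7

They were about 7.6 units apart before and 1.9 after — 5.7 units closer together.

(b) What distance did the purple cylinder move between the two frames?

3.5

The purple cylinder was near (15.1, 5.3) before and (14.7, 1.8) after, so it travelled √(0.4² + 3.5²) ≈ 3.5 units.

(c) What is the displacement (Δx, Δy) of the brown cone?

(-3.0, -0.7)

The brown cone started near (12.8, 3.4) and ended near (9.8, 2.7).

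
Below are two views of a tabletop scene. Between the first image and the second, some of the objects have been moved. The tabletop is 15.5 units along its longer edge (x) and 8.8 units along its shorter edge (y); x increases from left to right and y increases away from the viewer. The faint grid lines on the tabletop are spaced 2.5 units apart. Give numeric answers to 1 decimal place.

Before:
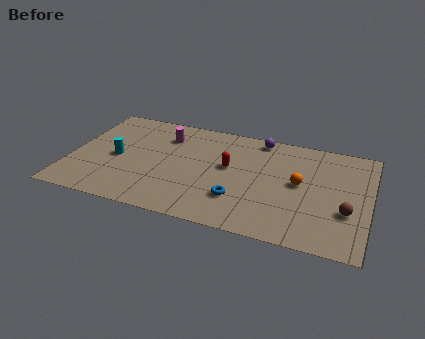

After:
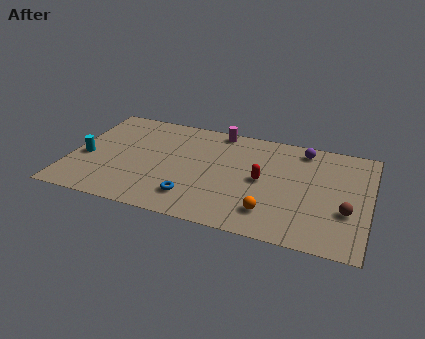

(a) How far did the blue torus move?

2.4

From (8.9, 2.5) to (6.6, 1.9), the blue torus covered √(2.3² + 0.6²) ≈ 2.4 units.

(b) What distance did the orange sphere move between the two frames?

3.1

From (11.9, 4.7) to (10.6, 1.9), the orange sphere covered √(1.3² + 2.8²) ≈ 3.1 units.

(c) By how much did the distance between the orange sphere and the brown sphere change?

+1.0

Before: roughly 3.0 units apart; after: 4.0. That's 1.0 units further apart.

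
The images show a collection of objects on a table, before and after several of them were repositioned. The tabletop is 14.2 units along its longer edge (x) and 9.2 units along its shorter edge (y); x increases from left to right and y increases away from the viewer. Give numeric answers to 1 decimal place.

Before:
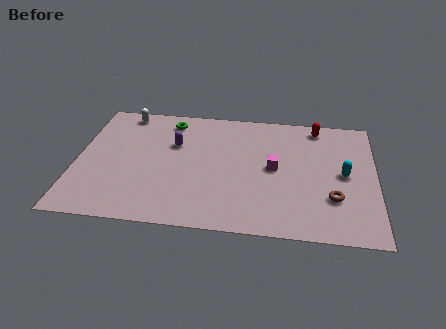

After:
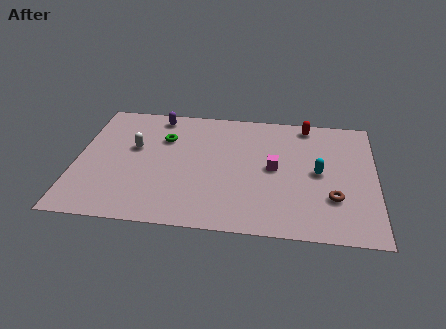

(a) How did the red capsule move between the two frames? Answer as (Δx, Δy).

(-0.5, 0.1)

From the two frames, the red capsule sits at roughly (11.4, 8.1) before and (10.9, 8.2) after.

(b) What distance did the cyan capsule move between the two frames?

1.2

The cyan capsule was near (12.7, 4.6) before and (11.5, 4.6) after, so it travelled √(1.2² + 0.0²) ≈ 1.2 units.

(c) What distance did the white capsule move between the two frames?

2.8

From (2.1, 8.2) to (2.7, 5.5), the white capsule covered √(0.6² + 2.7²) ≈ 2.8 units.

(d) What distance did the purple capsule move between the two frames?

2.3

The purple capsule was near (4.6, 6.0) before and (3.7, 8.1) after, so it travelled √(0.9² + 2.1²) ≈ 2.3 units.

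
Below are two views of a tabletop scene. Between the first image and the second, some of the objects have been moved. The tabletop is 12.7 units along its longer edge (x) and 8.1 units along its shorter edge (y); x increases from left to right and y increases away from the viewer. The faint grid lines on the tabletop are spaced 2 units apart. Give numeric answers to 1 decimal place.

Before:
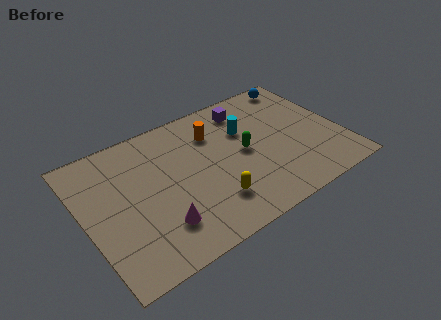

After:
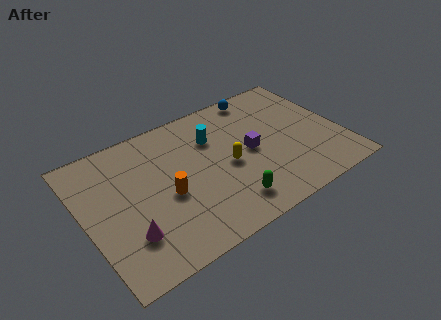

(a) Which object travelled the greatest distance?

the orange cylinder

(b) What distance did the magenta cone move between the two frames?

1.5

The magenta cone was near (3.3, 2.0) before and (1.8, 2.2) after, so it travelled √(1.5² + 0.2²) ≈ 1.5 units.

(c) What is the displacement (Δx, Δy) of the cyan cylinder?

(-1.6, 0.3)

The cyan cylinder started near (8.2, 5.4) and ended near (6.6, 5.7).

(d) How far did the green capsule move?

2.9

The green capsule was near (7.9, 4.1) before and (6.6, 1.5) after, so it travelled √(1.3² + 2.6²) ≈ 2.9 units.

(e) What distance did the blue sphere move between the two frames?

2.1

The blue sphere moved from about (11.4, 7.2) to (9.3, 7.3), a distance of √(2.1² + 0.1²) ≈ 2.1.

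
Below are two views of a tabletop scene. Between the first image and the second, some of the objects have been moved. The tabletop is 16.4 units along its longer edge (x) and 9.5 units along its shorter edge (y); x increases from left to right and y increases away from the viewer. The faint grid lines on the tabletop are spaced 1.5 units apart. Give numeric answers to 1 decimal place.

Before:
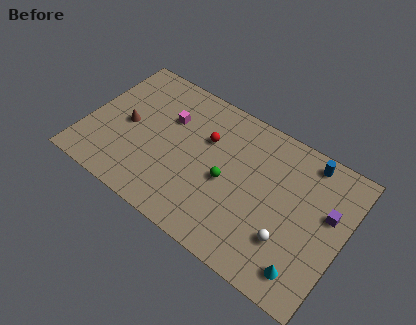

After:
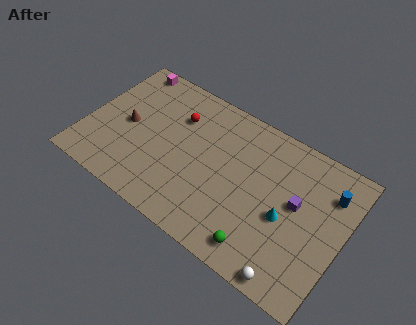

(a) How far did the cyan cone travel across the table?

3.0

The cyan cone moved from about (14.6, 1.6) to (12.9, 4.1), a distance of √(1.7² + 2.5²) ≈ 3.0.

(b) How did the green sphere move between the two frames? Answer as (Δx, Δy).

(2.7, -2.9)

From the two frames, the green sphere sits at roughly (9.1, 4.3) before and (11.8, 1.4) after.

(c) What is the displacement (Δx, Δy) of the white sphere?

(0.6, -2.0)

The white sphere was at about (13.3, 2.8) and moved to about (13.9, 0.8).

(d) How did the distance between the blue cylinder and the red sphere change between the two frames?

+3.3

Before: roughly 6.5 units apart; after: 9.8. That's 3.3 units further apart.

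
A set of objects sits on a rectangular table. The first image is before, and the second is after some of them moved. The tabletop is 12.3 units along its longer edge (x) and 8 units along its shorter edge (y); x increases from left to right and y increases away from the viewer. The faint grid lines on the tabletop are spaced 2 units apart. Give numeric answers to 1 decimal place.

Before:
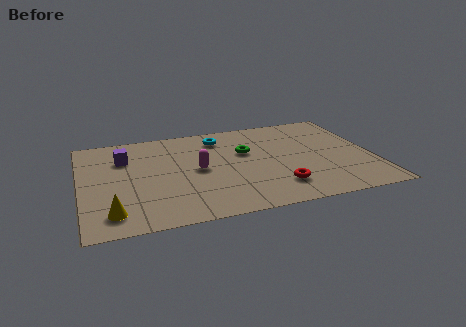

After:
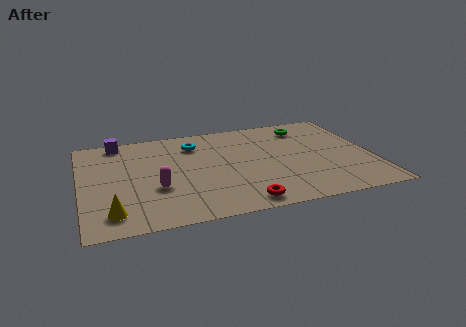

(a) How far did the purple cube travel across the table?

1.5

The purple cube moved from about (1.9, 5.7) to (1.7, 7.2), a distance of √(0.2² + 1.5²) ≈ 1.5.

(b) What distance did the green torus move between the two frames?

3.1

From (7.0, 5.0) to (9.7, 6.5), the green torus covered √(2.7² + 1.5²) ≈ 3.1 units.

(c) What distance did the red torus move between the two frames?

1.8

From (8.1, 1.8) to (6.5, 0.9), the red torus covered √(1.6² + 0.9²) ≈ 1.8 units.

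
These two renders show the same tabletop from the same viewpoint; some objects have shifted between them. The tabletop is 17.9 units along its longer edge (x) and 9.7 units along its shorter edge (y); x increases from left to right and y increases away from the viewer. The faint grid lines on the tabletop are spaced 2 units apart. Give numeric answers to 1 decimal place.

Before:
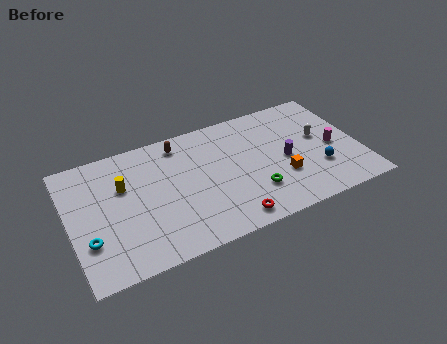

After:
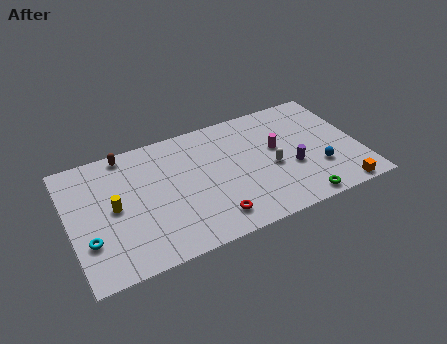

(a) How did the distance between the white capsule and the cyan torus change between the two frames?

-3.3

Before: roughly 14.8 units apart; after: 11.5. That's 3.3 units closer together.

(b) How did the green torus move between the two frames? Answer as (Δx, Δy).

(2.6, -1.8)

From the two frames, the green torus sits at roughly (11.1, 2.7) before and (13.7, 0.9) after.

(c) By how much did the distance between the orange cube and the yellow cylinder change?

+4.1

They were about 10.0 units apart before and 14.1 after — 4.1 units further apart.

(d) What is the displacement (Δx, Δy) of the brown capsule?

(-3.3, 0.5)

The brown capsule was at about (7.1, 8.3) and moved to about (3.8, 8.8).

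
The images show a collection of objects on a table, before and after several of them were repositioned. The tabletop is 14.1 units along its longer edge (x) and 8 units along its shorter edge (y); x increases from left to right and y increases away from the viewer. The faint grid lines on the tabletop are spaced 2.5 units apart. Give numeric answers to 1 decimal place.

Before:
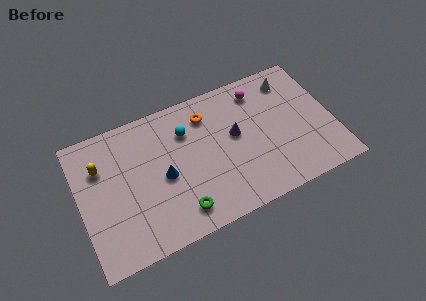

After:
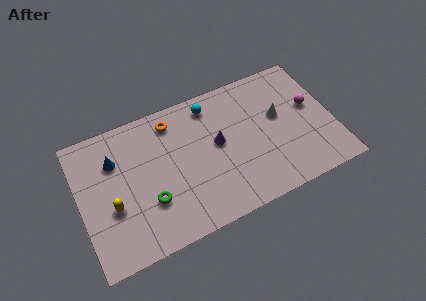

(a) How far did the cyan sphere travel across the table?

1.8

The cyan sphere moved from about (6.1, 5.8) to (7.6, 6.8), a distance of √(1.5² + 1.0²) ≈ 1.8.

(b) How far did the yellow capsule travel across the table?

2.5

From (1.3, 5.6) to (1.7, 3.1), the yellow capsule covered √(0.4² + 2.5²) ≈ 2.5 units.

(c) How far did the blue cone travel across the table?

3.2

From (4.6, 3.7) to (2.1, 5.7), the blue cone covered √(2.5² + 2.0²) ≈ 3.2 units.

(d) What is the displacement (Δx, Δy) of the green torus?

(-1.5, 1.2)

From the two frames, the green torus sits at roughly (5.2, 1.4) before and (3.7, 2.6) after.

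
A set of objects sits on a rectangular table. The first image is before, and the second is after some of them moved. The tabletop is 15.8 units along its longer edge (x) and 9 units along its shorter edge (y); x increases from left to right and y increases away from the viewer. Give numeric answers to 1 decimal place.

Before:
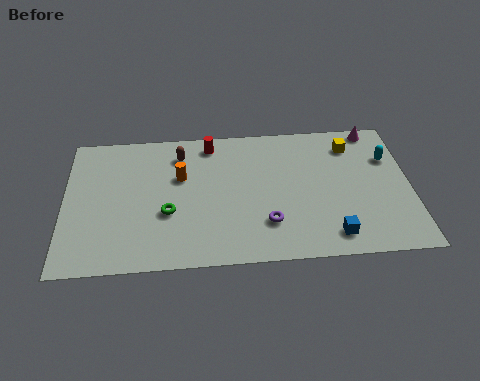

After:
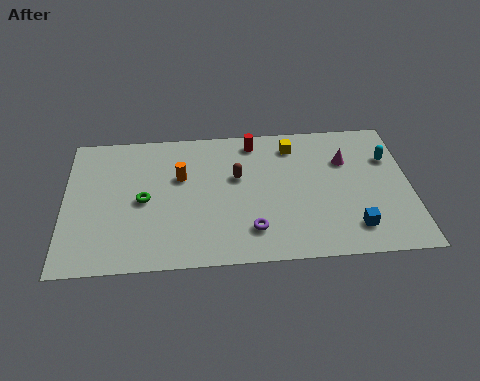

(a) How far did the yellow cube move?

2.7

From (13.2, 7.2) to (10.5, 7.4), the yellow cube covered √(2.7² + 0.2²) ≈ 2.7 units.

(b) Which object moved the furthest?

the brown capsule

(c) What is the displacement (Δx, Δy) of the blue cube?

(1.0, 0.4)

The blue cube was at about (12.1, 1.4) and moved to about (13.1, 1.8).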